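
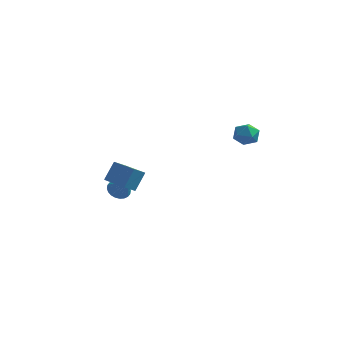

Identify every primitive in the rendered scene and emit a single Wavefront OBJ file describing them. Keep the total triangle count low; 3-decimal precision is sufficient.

v -4.23 -0.85 -3.226
v -3.774 -1.203 -3.721
v -3.45 -1.37 -2.134
v -3.638 -0.941 -3.693
v -3.592 -0.665 -3.595
v -3.643 -0.417 -3.44
v -3.784 -0.236 -3.253
v -3.993 -0.147 -3.062
v -4.238 -0.166 -2.896
v -4.482 -0.289 -2.78
v -4.687 -0.497 -2.732
v -4.823 -0.759 -2.76
v -4.869 -1.035 -2.858
v -4.817 -1.283 -3.013
v -4.677 -1.465 -3.2
v -4.468 -1.553 -3.391
v -4.223 -1.534 -3.557
v -3.979 -1.412 -3.673
v 3.46 -1.901 3.213
v 3.958 -1.902 3.891
v 3.982 -3.098 2.829
v 4.48 -3.099 3.507
v 3.649 -3.194 3.595
v 3.326 -2.454 3.833
v 4.614 -2.546 2.887
v 4.291 -1.806 3.125
v 4.671 -2.3 3.689
v 4.075 -2.701 4.127
v 3.865 -2.299 2.593
v 3.269 -2.7 3.031
v -3.53 -3.382 -1.302
v -3.997 -3.904 -0.838
v -3.18 -2.67 -0.149
v -3.647 -3.191 0.315
v -1.873 -4.629 -1.035
v -2.34 -5.15 -0.571
v -1.523 -3.916 0.118
v -1.99 -4.438 0.582
f 2 1 4
f 2 4 3
f 4 1 5
f 4 5 3
f 5 1 6
f 5 6 3
f 6 1 7
f 6 7 3
f 7 1 8
f 7 8 3
f 8 1 9
f 8 9 3
f 9 1 10
f 9 10 3
f 10 1 11
f 10 11 3
f 11 1 12
f 11 12 3
f 12 1 13
f 12 13 3
f 13 1 14
f 13 14 3
f 14 1 15
f 14 15 3
f 15 1 16
f 15 16 3
f 16 1 17
f 16 17 3
f 17 1 18
f 17 18 3
f 18 1 2
f 18 2 3
f 19 30 24
f 19 24 20
f 19 20 26
f 19 26 29
f 19 29 30
f 20 24 28
f 24 30 23
f 30 29 21
f 29 26 25
f 26 20 27
f 22 28 23
f 22 23 21
f 22 21 25
f 22 25 27
f 22 27 28
f 23 28 24
f 21 23 30
f 25 21 29
f 27 25 26
f 28 27 20
f 32 34 31
f 35 32 31
f 31 34 33
f 33 35 31
f 32 38 34
f 36 32 35
f 36 38 32
f 34 38 33
f 37 35 33
f 33 38 37
f 37 36 35
f 38 36 37



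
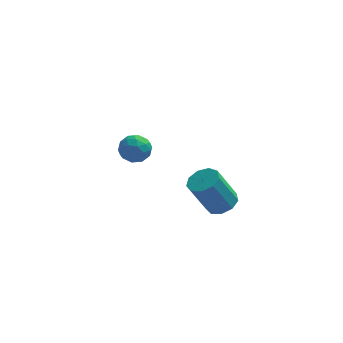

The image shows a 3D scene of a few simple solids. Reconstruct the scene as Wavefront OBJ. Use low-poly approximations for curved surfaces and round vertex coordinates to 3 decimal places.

v -0.632 2.931 -1.691
v -0.045 3.582 -1.87
v 0.265 2.398 -0.69
v 0.852 3.049 -0.869
v 0.076 3.244 -0.469
v -0.478 3.573 -1.088
v 0.698 2.407 -1.472
v 0.144 2.736 -2.091
v 0.776 3.257 -1.735
v 0.392 3.775 -1.115
v -0.172 2.205 -1.445
v -0.556 2.723 -0.825
v -0.417 3.303 -1.869
v 0.637 2.677 -0.691
v 0.182 2.792 -0.457
v 0.526 3.174 -0.562
v -0.672 3.298 -1.409
v -0.327 3.68 -1.514
v -0.255 3.482 -0.691
v 0.547 2.3 -1.046
v 0.892 2.682 -1.151
v -0.306 2.806 -1.998
v 0.038 3.188 -2.103
v 0.475 2.498 -1.869
v 0.41 3.495 -1.894
v 0.938 3.182 -1.306
v 0.847 2.804 -1.66
v 0.522 2.998 -2.024
v 0.185 3.799 -1.53
v 0.712 3.486 -0.942
v 0.256 3.6 -0.707
v -0.07 3.794 -1.071
v 0.668 3.608 -1.451
v -0.492 2.494 -1.618
v 0.035 2.181 -1.03
v 0.29 2.186 -1.489
v -0.036 2.38 -1.853
v -0.718 2.798 -1.254
v -0.19 2.485 -0.666
v -0.302 2.982 -0.536
v -0.627 3.176 -0.9
v -0.448 2.372 -1.109
v 4.344 -3.051 -0.478
v 5.007 -2.7 -0.099
v 4.119 -2.978 1.716
v 3.456 -3.329 1.338
v 4.618 -2.297 -0.228
v 3.73 -2.576 1.587
v 4.101 -2.247 -0.473
v 3.213 -2.525 1.342
v 3.697 -2.573 -0.721
v 2.809 -2.852 1.095
v 3.597 -3.122 -0.854
v 2.709 -3.401 0.961
v 3.846 -3.638 -0.812
v 2.958 -3.917 1.004
v 4.328 -3.879 -0.613
v 3.44 -4.158 1.202
v 4.818 -3.733 -0.351
v 3.93 -4.011 1.465
v 5.086 -3.267 -0.148
v 4.198 -3.545 1.667
f 1 38 17
f 38 12 41
f 17 41 6
f 38 41 17
f 1 17 13
f 17 6 18
f 13 18 2
f 17 18 13
f 1 13 22
f 13 2 23
f 22 23 8
f 13 23 22
f 1 22 34
f 22 8 37
f 34 37 11
f 22 37 34
f 1 34 38
f 34 11 42
f 38 42 12
f 34 42 38
f 2 18 29
f 18 6 32
f 29 32 10
f 18 32 29
f 6 41 19
f 41 12 40
f 19 40 5
f 41 40 19
f 12 42 39
f 42 11 35
f 39 35 3
f 42 35 39
f 11 37 36
f 37 8 24
f 36 24 7
f 37 24 36
f 8 23 28
f 23 2 25
f 28 25 9
f 23 25 28
f 4 30 16
f 30 10 31
f 16 31 5
f 30 31 16
f 4 16 14
f 16 5 15
f 14 15 3
f 16 15 14
f 4 14 21
f 14 3 20
f 21 20 7
f 14 20 21
f 4 21 26
f 21 7 27
f 26 27 9
f 21 27 26
f 4 26 30
f 26 9 33
f 30 33 10
f 26 33 30
f 5 31 19
f 31 10 32
f 19 32 6
f 31 32 19
f 3 15 39
f 15 5 40
f 39 40 12
f 15 40 39
f 7 20 36
f 20 3 35
f 36 35 11
f 20 35 36
f 9 27 28
f 27 7 24
f 28 24 8
f 27 24 28
f 10 33 29
f 33 9 25
f 29 25 2
f 33 25 29
f 44 43 47
f 44 47 45
f 45 47 48
f 45 48 46
f 47 43 49
f 47 49 48
f 48 49 50
f 48 50 46
f 49 43 51
f 49 51 50
f 50 51 52
f 50 52 46
f 51 43 53
f 51 53 52
f 52 53 54
f 52 54 46
f 53 43 55
f 53 55 54
f 54 55 56
f 54 56 46
f 55 43 57
f 55 57 56
f 56 57 58
f 56 58 46
f 57 43 59
f 57 59 58
f 58 59 60
f 58 60 46
f 59 43 61
f 59 61 60
f 60 61 62
f 60 62 46
f 61 43 44
f 61 44 62
f 62 44 45
f 62 45 46



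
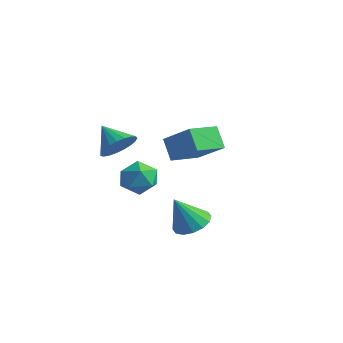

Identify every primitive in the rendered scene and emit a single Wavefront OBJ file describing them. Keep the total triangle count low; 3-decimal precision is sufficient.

v -0.388 -1.843 -0.119
v 0.087 -1.521 -1.05
v 1.193 -2.299 0.53
v 1.668 -1.977 -0.401
v 1.227 -1.237 0.273
v 0.25 -0.955 -0.128
v 1.03 -2.865 -0.392
v 0.053 -2.583 -0.793
v 0.964 -2.152 -1.218
v 1.085 -1.146 -0.808
v 0.195 -2.674 0.288
v 0.316 -1.668 0.698
v -0.357 -2.282 1.669
v 0.267 -2.444 2.498
v -1.623 -2.238 2.631
v 0.262 -2.008 2.472
v 0.15 -1.62 2.307
v -0.049 -1.346 2.032
v -0.302 -1.234 1.694
v -0.564 -1.303 1.352
v -0.791 -1.542 1.064
v -0.942 -1.908 0.882
v -0.992 -2.339 0.835
v -0.933 -2.761 0.933
v -0.774 -3.099 1.158
v -0.543 -3.297 1.472
v -0.279 -3.318 1.82
v -0.03 -3.161 2.141
v 0.164 -2.852 2.381
v -2.746 2.949 -0.442
v -0.994 3.119 0.844
v -2.637 4.814 -0.838
v -0.886 4.985 0.449
v -1.874 2.655 -1.589
v -0.123 2.826 -0.302
v -1.766 4.521 -1.984
v -0.014 4.691 -0.698
v 2.53 -0.151 -3.312
v 3.541 -0.406 -3.19
v 2.11 -0.969 -1.548
v 3.494 0.09 -2.971
v 3.188 0.521 -2.845
v 2.706 0.772 -2.843
v 2.177 0.775 -2.967
v 1.742 0.531 -3.184
v 1.519 0.104 -3.435
v 1.567 -0.391 -3.653
v 1.872 -0.823 -3.78
v 2.354 -1.074 -3.782
v 2.883 -1.077 -3.658
v 3.318 -0.833 -3.441
f 1 12 6
f 1 6 2
f 1 2 8
f 1 8 11
f 1 11 12
f 2 6 10
f 6 12 5
f 12 11 3
f 11 8 7
f 8 2 9
f 4 10 5
f 4 5 3
f 4 3 7
f 4 7 9
f 4 9 10
f 5 10 6
f 3 5 12
f 7 3 11
f 9 7 8
f 10 9 2
f 14 13 16
f 14 16 15
f 16 13 17
f 16 17 15
f 17 13 18
f 17 18 15
f 18 13 19
f 18 19 15
f 19 13 20
f 19 20 15
f 20 13 21
f 20 21 15
f 21 13 22
f 21 22 15
f 22 13 23
f 22 23 15
f 23 13 24
f 23 24 15
f 24 13 25
f 24 25 15
f 25 13 26
f 25 26 15
f 26 13 27
f 26 27 15
f 27 13 28
f 27 28 15
f 28 13 29
f 28 29 15
f 29 13 14
f 29 14 15
f 31 33 30
f 34 31 30
f 30 33 32
f 32 34 30
f 31 37 33
f 35 31 34
f 35 37 31
f 33 37 32
f 36 34 32
f 32 37 36
f 36 35 34
f 37 35 36
f 39 38 41
f 39 41 40
f 41 38 42
f 41 42 40
f 42 38 43
f 42 43 40
f 43 38 44
f 43 44 40
f 44 38 45
f 44 45 40
f 45 38 46
f 45 46 40
f 46 38 47
f 46 47 40
f 47 38 48
f 47 48 40
f 48 38 49
f 48 49 40
f 49 38 50
f 49 50 40
f 50 38 51
f 50 51 40
f 51 38 39
f 51 39 40



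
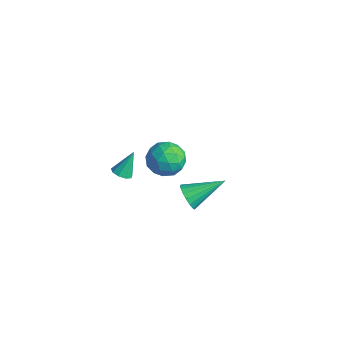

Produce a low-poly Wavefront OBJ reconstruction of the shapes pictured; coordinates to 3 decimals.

v 2.219 1.98 -3.838
v 2.678 2.088 -4.434
v 2.901 3.7 -3.002
v 2.394 2.247 -4.528
v 2.076 2.352 -4.485
v 1.785 2.384 -4.314
v 1.581 2.335 -4.049
v 1.504 2.217 -3.742
v 1.568 2.051 -3.454
v 1.761 1.872 -3.242
v 2.045 1.714 -3.148
v 2.363 1.608 -3.191
v 2.653 1.577 -3.362
v 2.857 1.625 -3.628
v 2.935 1.744 -3.935
v 2.871 1.909 -4.223
v 4.217 0.333 2.559
v 4.572 -0.112 1.777
v 3.348 -0.928 2.883
v 3.703 -1.373 2.101
v 4.276 -1.202 2.861
v 4.813 -0.422 2.661
v 3.107 -0.618 1.999
v 3.644 0.162 1.799
v 3.885 -0.7 1.431
v 4.608 -1.061 1.963
v 3.312 0.021 2.697
v 4.035 -0.34 3.229
v 4.471 0.221 2.139
v 3.449 -1.261 2.521
v 3.786 -1.16 2.967
v 3.994 -1.422 2.508
v 4.613 0.039 2.659
v 4.821 -0.223 2.199
v 4.647 -0.863 2.836
v 3.099 -0.817 2.461
v 3.307 -1.079 2.001
v 3.926 0.382 2.152
v 4.134 0.12 1.693
v 3.273 -0.177 1.824
v 4.276 -0.386 1.476
v 3.765 -1.127 1.667
v 3.415 -0.683 1.607
v 3.73 -0.225 1.489
v 4.7 -0.598 1.789
v 4.189 -1.339 1.98
v 4.526 -1.239 2.427
v 4.842 -0.781 2.309
v 4.297 -0.944 1.586
v 3.731 0.299 2.68
v 3.22 -0.442 2.871
v 3.078 -0.259 2.351
v 3.394 0.199 2.233
v 4.155 0.087 2.993
v 3.644 -0.654 3.184
v 4.19 -0.815 3.171
v 4.505 -0.357 3.053
v 3.623 -0.096 3.074
v 0.61 -0.659 -1.585
v 1.138 -0.788 -1.498
v 0.59 0.059 -0.395
v 1.114 -0.467 -1.692
v 0.855 -0.236 -1.836
v 0.481 -0.203 -1.863
v 0.168 -0.383 -1.759
v 0.061 -0.693 -1.574
v 0.212 -0.987 -1.394
v 0.549 -1.128 -1.303
v 0.914 -1.049 -1.344
f 2 1 4
f 2 4 3
f 4 1 5
f 4 5 3
f 5 1 6
f 5 6 3
f 6 1 7
f 6 7 3
f 7 1 8
f 7 8 3
f 8 1 9
f 8 9 3
f 9 1 10
f 9 10 3
f 10 1 11
f 10 11 3
f 11 1 12
f 11 12 3
f 12 1 13
f 12 13 3
f 13 1 14
f 13 14 3
f 14 1 15
f 14 15 3
f 15 1 16
f 15 16 3
f 16 1 2
f 16 2 3
f 17 54 33
f 54 28 57
f 33 57 22
f 54 57 33
f 17 33 29
f 33 22 34
f 29 34 18
f 33 34 29
f 17 29 38
f 29 18 39
f 38 39 24
f 29 39 38
f 17 38 50
f 38 24 53
f 50 53 27
f 38 53 50
f 17 50 54
f 50 27 58
f 54 58 28
f 50 58 54
f 18 34 45
f 34 22 48
f 45 48 26
f 34 48 45
f 22 57 35
f 57 28 56
f 35 56 21
f 57 56 35
f 28 58 55
f 58 27 51
f 55 51 19
f 58 51 55
f 27 53 52
f 53 24 40
f 52 40 23
f 53 40 52
f 24 39 44
f 39 18 41
f 44 41 25
f 39 41 44
f 20 46 32
f 46 26 47
f 32 47 21
f 46 47 32
f 20 32 30
f 32 21 31
f 30 31 19
f 32 31 30
f 20 30 37
f 30 19 36
f 37 36 23
f 30 36 37
f 20 37 42
f 37 23 43
f 42 43 25
f 37 43 42
f 20 42 46
f 42 25 49
f 46 49 26
f 42 49 46
f 21 47 35
f 47 26 48
f 35 48 22
f 47 48 35
f 19 31 55
f 31 21 56
f 55 56 28
f 31 56 55
f 23 36 52
f 36 19 51
f 52 51 27
f 36 51 52
f 25 43 44
f 43 23 40
f 44 40 24
f 43 40 44
f 26 49 45
f 49 25 41
f 45 41 18
f 49 41 45
f 60 59 62
f 60 62 61
f 62 59 63
f 62 63 61
f 63 59 64
f 63 64 61
f 64 59 65
f 64 65 61
f 65 59 66
f 65 66 61
f 66 59 67
f 66 67 61
f 67 59 68
f 67 68 61
f 68 59 69
f 68 69 61
f 69 59 60
f 69 60 61



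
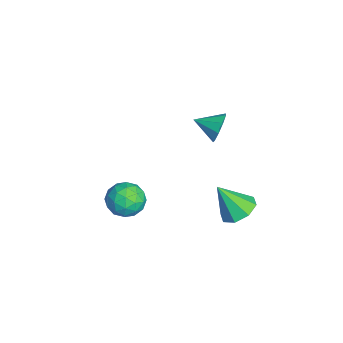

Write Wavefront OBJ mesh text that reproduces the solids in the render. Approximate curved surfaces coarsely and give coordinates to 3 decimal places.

v -2.414 0.06 -3.097
v -2.078 -0.229 -3.702
v -2.706 -0.98 -2.763
v -1.744 -0.199 -3.314
v -1.723 -0.047 -2.825
v -2.026 0.155 -2.463
v -2.51 0.312 -2.397
v -2.949 0.351 -2.66
v -3.138 0.254 -3.127
v -2.988 0.066 -3.58
v -2.57 -0.125 -3.807
v 2.638 0.331 -3.621
v 3.337 0.644 -3.329
v 2.462 -0.491 -2.319
v 2.836 0.991 -3.178
v 2.22 0.951 -3.287
v 1.848 0.548 -3.592
v 1.94 0.017 -3.914
v 2.44 -0.33 -4.065
v 3.057 -0.29 -3.956
v 3.429 0.114 -3.651
v 1.599 -3.557 -3.011
v 2.339 -3.163 -3.081
v 2.241 -4.757 -2.999
v 2.981 -4.363 -3.069
v 2.535 -4.299 -2.358
v 2.139 -3.557 -2.366
v 2.441 -4.363 -3.714
v 2.045 -3.621 -3.722
v 2.859 -3.661 -3.516
v 2.917 -3.621 -2.677
v 1.663 -4.299 -3.403
v 1.721 -4.259 -2.564
v 1.913 -3.254 -3.047
v 2.667 -4.666 -3.033
v 2.405 -4.628 -2.615
v 2.84 -4.396 -2.656
v 1.795 -3.486 -2.627
v 2.23 -3.254 -2.668
v 2.345 -3.922 -2.243
v 2.35 -4.666 -3.412
v 2.785 -4.434 -3.453
v 1.74 -3.524 -3.424
v 2.175 -3.292 -3.465
v 2.235 -3.998 -3.837
v 2.654 -3.315 -3.344
v 3.031 -4.021 -3.336
v 2.714 -4.021 -3.716
v 2.481 -3.585 -3.72
v 2.688 -3.292 -2.851
v 3.065 -3.998 -2.844
v 2.803 -3.96 -2.426
v 2.57 -3.524 -2.43
v 2.993 -3.585 -3.106
v 1.515 -3.922 -3.236
v 1.892 -4.628 -3.229
v 2.01 -4.396 -3.65
v 1.777 -3.96 -3.654
v 1.549 -3.899 -2.744
v 1.926 -4.605 -2.736
v 2.099 -4.335 -2.36
v 1.866 -3.899 -2.364
v 1.587 -4.335 -2.974
f 2 1 4
f 2 4 3
f 4 1 5
f 4 5 3
f 5 1 6
f 5 6 3
f 6 1 7
f 6 7 3
f 7 1 8
f 7 8 3
f 8 1 9
f 8 9 3
f 9 1 10
f 9 10 3
f 10 1 11
f 10 11 3
f 11 1 2
f 11 2 3
f 13 12 15
f 13 15 14
f 15 12 16
f 15 16 14
f 16 12 17
f 16 17 14
f 17 12 18
f 17 18 14
f 18 12 19
f 18 19 14
f 19 12 20
f 19 20 14
f 20 12 21
f 20 21 14
f 21 12 13
f 21 13 14
f 22 59 38
f 59 33 62
f 38 62 27
f 59 62 38
f 22 38 34
f 38 27 39
f 34 39 23
f 38 39 34
f 22 34 43
f 34 23 44
f 43 44 29
f 34 44 43
f 22 43 55
f 43 29 58
f 55 58 32
f 43 58 55
f 22 55 59
f 55 32 63
f 59 63 33
f 55 63 59
f 23 39 50
f 39 27 53
f 50 53 31
f 39 53 50
f 27 62 40
f 62 33 61
f 40 61 26
f 62 61 40
f 33 63 60
f 63 32 56
f 60 56 24
f 63 56 60
f 32 58 57
f 58 29 45
f 57 45 28
f 58 45 57
f 29 44 49
f 44 23 46
f 49 46 30
f 44 46 49
f 25 51 37
f 51 31 52
f 37 52 26
f 51 52 37
f 25 37 35
f 37 26 36
f 35 36 24
f 37 36 35
f 25 35 42
f 35 24 41
f 42 41 28
f 35 41 42
f 25 42 47
f 42 28 48
f 47 48 30
f 42 48 47
f 25 47 51
f 47 30 54
f 51 54 31
f 47 54 51
f 26 52 40
f 52 31 53
f 40 53 27
f 52 53 40
f 24 36 60
f 36 26 61
f 60 61 33
f 36 61 60
f 28 41 57
f 41 24 56
f 57 56 32
f 41 56 57
f 30 48 49
f 48 28 45
f 49 45 29
f 48 45 49
f 31 54 50
f 54 30 46
f 50 46 23
f 54 46 50



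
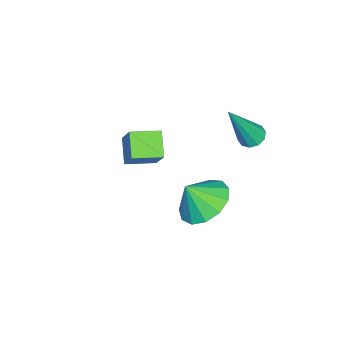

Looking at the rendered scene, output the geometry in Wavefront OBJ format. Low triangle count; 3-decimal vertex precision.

v -0.444 2.796 -2.355
v -0.051 3.119 -2.403
v 0.324 2.144 -0.445
v -0.286 3.271 -2.257
v -0.58 3.242 -2.148
v -0.823 3.043 -2.119
v -0.92 2.749 -2.18
v -0.836 2.474 -2.308
v -0.602 2.322 -2.454
v -0.307 2.351 -2.562
v -0.065 2.55 -2.592
v 0.033 2.843 -2.531
v 3.446 2.158 -2.151
v 4.37 2.453 -2.155
v 3.634 1.582 -1.269
v 4.094 2.818 -1.857
v 3.612 2.974 -1.652
v 3.077 2.871 -1.605
v 2.66 2.542 -1.732
v 2.492 2.091 -1.991
v 2.627 1.662 -2.301
v 3.022 1.39 -2.563
v 3.552 1.362 -2.694
v 4.048 1.587 -2.653
v 4.353 1.994 -2.452
v -0.627 -1.766 -3.904
v -0.023 -1.315 -2.82
v -1.103 -0.774 -4.051
v -0.499 -0.323 -2.967
v 0.199 -1.457 -4.493
v 0.803 -1.006 -3.409
v -0.277 -0.465 -4.64
v 0.327 -0.014 -3.556
f 2 1 4
f 2 4 3
f 4 1 5
f 4 5 3
f 5 1 6
f 5 6 3
f 6 1 7
f 6 7 3
f 7 1 8
f 7 8 3
f 8 1 9
f 8 9 3
f 9 1 10
f 9 10 3
f 10 1 11
f 10 11 3
f 11 1 12
f 11 12 3
f 12 1 2
f 12 2 3
f 14 13 16
f 14 16 15
f 16 13 17
f 16 17 15
f 17 13 18
f 17 18 15
f 18 13 19
f 18 19 15
f 19 13 20
f 19 20 15
f 20 13 21
f 20 21 15
f 21 13 22
f 21 22 15
f 22 13 23
f 22 23 15
f 23 13 24
f 23 24 15
f 24 13 25
f 24 25 15
f 25 13 14
f 25 14 15
f 27 29 26
f 30 27 26
f 26 29 28
f 28 30 26
f 27 33 29
f 31 27 30
f 31 33 27
f 29 33 28
f 32 30 28
f 28 33 32
f 32 31 30
f 33 31 32



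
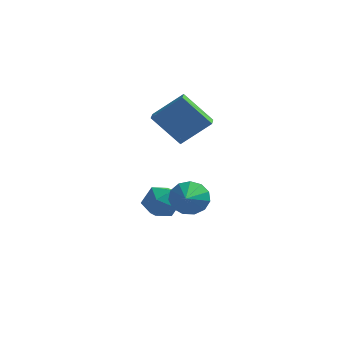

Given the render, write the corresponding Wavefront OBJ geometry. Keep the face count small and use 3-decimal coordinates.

v 0.277 -1.724 -2.243
v 0.631 -2.064 -3.079
v 0.523 -3.056 -1.597
v 1.056 -1.854 -2.807
v 1.233 -1.602 -2.355
v 1.107 -1.389 -1.868
v 0.717 -1.283 -1.499
v 0.188 -1.316 -1.367
v -0.313 -1.479 -1.513
v -0.627 -1.72 -1.89
v -0.653 -1.962 -2.38
v -0.384 -2.129 -2.826
v 0.095 -2.167 -3.086
v -2.223 0.198 1.723
v -0.859 0.722 3.013
v -2.423 1.044 1.59
v -1.058 1.569 2.88
v -0.802 0.291 0.18
v 0.563 0.816 1.47
v -1.001 1.138 0.047
v 0.363 1.662 1.337
v -2.614 -0.157 -3.796
v -2.261 0.399 -2.963
v -1.259 0.361 -4.717
v -0.906 0.917 -3.884
v -0.897 -0.145 -3.856
v -1.735 -0.465 -3.287
v -1.785 1.225 -4.393
v -2.623 0.905 -3.824
v -1.748 1.253 -3.332
v -1.2 0.406 -3
v -2.32 0.354 -4.68
v -1.772 -0.493 -4.348
f 2 1 4
f 2 4 3
f 4 1 5
f 4 5 3
f 5 1 6
f 5 6 3
f 6 1 7
f 6 7 3
f 7 1 8
f 7 8 3
f 8 1 9
f 8 9 3
f 9 1 10
f 9 10 3
f 10 1 11
f 10 11 3
f 11 1 12
f 11 12 3
f 12 1 13
f 12 13 3
f 13 1 2
f 13 2 3
f 15 17 14
f 18 15 14
f 14 17 16
f 16 18 14
f 15 21 17
f 19 15 18
f 19 21 15
f 17 21 16
f 20 18 16
f 16 21 20
f 20 19 18
f 21 19 20
f 22 33 27
f 22 27 23
f 22 23 29
f 22 29 32
f 22 32 33
f 23 27 31
f 27 33 26
f 33 32 24
f 32 29 28
f 29 23 30
f 25 31 26
f 25 26 24
f 25 24 28
f 25 28 30
f 25 30 31
f 26 31 27
f 24 26 33
f 28 24 32
f 30 28 29
f 31 30 23



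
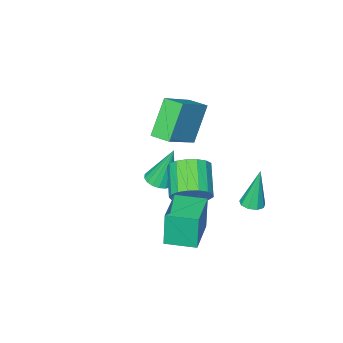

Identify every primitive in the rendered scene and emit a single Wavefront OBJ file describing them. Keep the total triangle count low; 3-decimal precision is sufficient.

v -1.97 -1.19 1.049
v -0.291 -0.749 2.121
v -2.249 -0.241 1.097
v -0.571 0.2 2.169
v -0.949 -0.8 -0.709
v 0.729 -0.359 0.363
v -1.229 0.149 -0.661
v 0.45 0.59 0.411
v -1.061 -2.166 -4.494
v -0.421 -1.842 -4.437
v -1.499 -1.674 -2.406
v -0.613 -1.604 -4.533
v -0.894 -1.478 -4.622
v -1.208 -1.487 -4.685
v -1.493 -1.632 -4.711
v -1.692 -1.882 -4.693
v -1.767 -2.189 -4.637
v -1.702 -2.491 -4.552
v -1.51 -2.728 -4.456
v -1.229 -2.855 -4.367
v -0.915 -2.845 -4.304
v -0.63 -2.7 -4.278
v -0.43 -2.45 -4.295
v -0.356 -2.144 -4.352
v 0.236 2.914 -3.791
v 0.102 2.827 -2.089
v 1.699 4.191 -3.61
v 1.564 4.104 -1.908
v 1.176 1.836 -3.772
v 1.041 1.749 -2.07
v 2.638 3.113 -3.591
v 2.504 3.026 -1.889
v -1.546 3.796 -2.584
v -1 3.72 -2.486
v -1.894 3.864 -0.596
v -1.078 4.094 -2.513
v -1.375 4.329 -2.573
v -1.752 4.314 -2.638
v -2.033 4.057 -2.678
v -2.086 3.677 -2.675
v -1.887 3.353 -2.629
v -1.528 3.236 -2.562
v -1.178 3.381 -2.506
v -0.477 0.961 -3.421
v 0.257 0.966 -2.771
v -0.57 -0.256 -1.829
v -1.303 -0.261 -2.479
v -0.039 1.291 -2.609
v -0.866 0.07 -1.667
v -0.436 1.541 -2.633
v -1.262 0.32 -1.69
v -0.842 1.658 -2.837
v -1.668 0.436 -1.895
v -1.164 1.615 -3.175
v -1.99 0.394 -2.233
v -1.329 1.422 -3.57
v -2.155 0.201 -2.627
v -1.298 1.124 -3.93
v -2.125 -0.098 -2.988
v -1.08 0.788 -4.174
v -1.906 -0.434 -3.232
v -0.723 0.492 -4.245
v -1.55 -0.73 -3.303
v -0.31 0.303 -4.128
v -1.136 -0.919 -3.186
v 0.065 0.265 -3.849
v -0.762 -0.957 -2.906
v 0.315 0.386 -3.471
v -0.511 -0.835 -2.529
v 0.385 0.639 -3.082
v -0.442 -0.582 -2.14
f 2 4 1
f 5 2 1
f 1 4 3
f 3 5 1
f 2 8 4
f 6 2 5
f 6 8 2
f 4 8 3
f 7 5 3
f 3 8 7
f 7 6 5
f 8 6 7
f 10 9 12
f 10 12 11
f 12 9 13
f 12 13 11
f 13 9 14
f 13 14 11
f 14 9 15
f 14 15 11
f 15 9 16
f 15 16 11
f 16 9 17
f 16 17 11
f 17 9 18
f 17 18 11
f 18 9 19
f 18 19 11
f 19 9 20
f 19 20 11
f 20 9 21
f 20 21 11
f 21 9 22
f 21 22 11
f 22 9 23
f 22 23 11
f 23 9 24
f 23 24 11
f 24 9 10
f 24 10 11
f 26 28 25
f 29 26 25
f 25 28 27
f 27 29 25
f 26 32 28
f 30 26 29
f 30 32 26
f 28 32 27
f 31 29 27
f 27 32 31
f 31 30 29
f 32 30 31
f 34 33 36
f 34 36 35
f 36 33 37
f 36 37 35
f 37 33 38
f 37 38 35
f 38 33 39
f 38 39 35
f 39 33 40
f 39 40 35
f 40 33 41
f 40 41 35
f 41 33 42
f 41 42 35
f 42 33 43
f 42 43 35
f 43 33 34
f 43 34 35
f 45 44 48
f 45 48 46
f 46 48 49
f 46 49 47
f 48 44 50
f 48 50 49
f 49 50 51
f 49 51 47
f 50 44 52
f 50 52 51
f 51 52 53
f 51 53 47
f 52 44 54
f 52 54 53
f 53 54 55
f 53 55 47
f 54 44 56
f 54 56 55
f 55 56 57
f 55 57 47
f 56 44 58
f 56 58 57
f 57 58 59
f 57 59 47
f 58 44 60
f 58 60 59
f 59 60 61
f 59 61 47
f 60 44 62
f 60 62 61
f 61 62 63
f 61 63 47
f 62 44 64
f 62 64 63
f 63 64 65
f 63 65 47
f 64 44 66
f 64 66 65
f 65 66 67
f 65 67 47
f 66 44 68
f 66 68 67
f 67 68 69
f 67 69 47
f 68 44 70
f 68 70 69
f 69 70 71
f 69 71 47
f 70 44 45
f 70 45 71
f 71 45 46
f 71 46 47



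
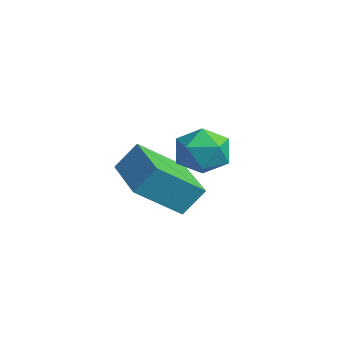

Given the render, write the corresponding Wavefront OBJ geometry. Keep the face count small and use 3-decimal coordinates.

v 0.894 -2.141 -0.418
v 1.349 -2.046 0.333
v 1.211 -3.534 -0.433
v 1.666 -3.439 0.318
v 0.787 -3.359 0.322
v 0.591 -2.498 0.331
v 1.969 -3.082 -0.431
v 1.773 -2.221 -0.422
v 2.014 -2.627 0.325
v 1.283 -2.798 0.79
v 1.277 -2.782 -0.89
v 0.546 -2.953 -0.425
v -2.682 -3.827 -1.887
v -2.514 -3.18 -1.001
v -2.631 -2.346 -2.978
v -2.463 -1.699 -2.092
v -0.617 -4.061 -2.108
v -0.449 -3.414 -1.222
v -0.566 -2.58 -3.199
v -0.398 -1.933 -2.313
f 1 12 6
f 1 6 2
f 1 2 8
f 1 8 11
f 1 11 12
f 2 6 10
f 6 12 5
f 12 11 3
f 11 8 7
f 8 2 9
f 4 10 5
f 4 5 3
f 4 3 7
f 4 7 9
f 4 9 10
f 5 10 6
f 3 5 12
f 7 3 11
f 9 7 8
f 10 9 2
f 14 16 13
f 17 14 13
f 13 16 15
f 15 17 13
f 14 20 16
f 18 14 17
f 18 20 14
f 16 20 15
f 19 17 15
f 15 20 19
f 19 18 17
f 20 18 19



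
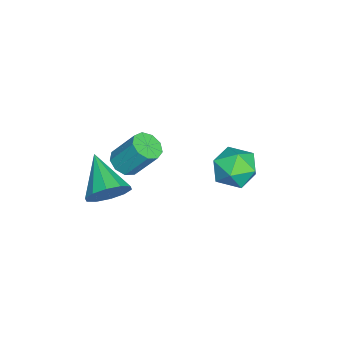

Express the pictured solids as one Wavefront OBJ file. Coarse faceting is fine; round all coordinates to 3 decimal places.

v 0.036 -3.483 -3.199
v 0.621 -3.899 -2.706
v -1.296 -4.317 -2.321
v 0.494 -3.437 -2.46
v 0.192 -2.994 -2.497
v -0.169 -2.737 -2.801
v -0.452 -2.765 -3.257
v -0.548 -3.068 -3.691
v -0.422 -3.529 -3.937
v -0.12 -3.972 -3.901
v 0.241 -4.229 -3.596
v 0.524 -4.201 -3.14
v -2.647 -3.551 -3.907
v -2.317 -3.108 -4.249
v -2.223 -2.225 -3.015
v -2.553 -2.669 -2.673
v -2.753 -3.026 -4.275
v -2.66 -2.143 -3.041
v -3.139 -3.19 -4.128
v -3.046 -2.307 -2.894
v -3.295 -3.523 -3.878
v -3.202 -2.64 -2.644
v -3.148 -3.869 -3.642
v -3.055 -2.987 -2.408
v -2.766 -4.067 -3.53
v -2.673 -3.184 -2.295
v -2.328 -4.023 -3.594
v -2.235 -3.141 -2.36
v -2.039 -3.759 -3.805
v -1.946 -2.876 -2.57
v -2.035 -3.397 -4.063
v -1.942 -2.515 -2.829
v -1.072 1.514 -2.089
v -0.499 1.585 -1.366
v -1.161 0.035 -1.874
v -0.588 0.106 -1.151
v -1.443 0.454 -1.099
v -1.389 1.368 -1.232
v -0.271 0.252 -2.008
v -0.217 1.166 -2.141
v -0.004 0.805 -1.316
v -0.729 0.93 -0.754
v -0.931 0.69 -2.486
v -1.656 0.815 -1.924
f 2 1 4
f 2 4 3
f 4 1 5
f 4 5 3
f 5 1 6
f 5 6 3
f 6 1 7
f 6 7 3
f 7 1 8
f 7 8 3
f 8 1 9
f 8 9 3
f 9 1 10
f 9 10 3
f 10 1 11
f 10 11 3
f 11 1 12
f 11 12 3
f 12 1 2
f 12 2 3
f 14 13 17
f 14 17 15
f 15 17 18
f 15 18 16
f 17 13 19
f 17 19 18
f 18 19 20
f 18 20 16
f 19 13 21
f 19 21 20
f 20 21 22
f 20 22 16
f 21 13 23
f 21 23 22
f 22 23 24
f 22 24 16
f 23 13 25
f 23 25 24
f 24 25 26
f 24 26 16
f 25 13 27
f 25 27 26
f 26 27 28
f 26 28 16
f 27 13 29
f 27 29 28
f 28 29 30
f 28 30 16
f 29 13 31
f 29 31 30
f 30 31 32
f 30 32 16
f 31 13 14
f 31 14 32
f 32 14 15
f 32 15 16
f 33 44 38
f 33 38 34
f 33 34 40
f 33 40 43
f 33 43 44
f 34 38 42
f 38 44 37
f 44 43 35
f 43 40 39
f 40 34 41
f 36 42 37
f 36 37 35
f 36 35 39
f 36 39 41
f 36 41 42
f 37 42 38
f 35 37 44
f 39 35 43
f 41 39 40
f 42 41 34



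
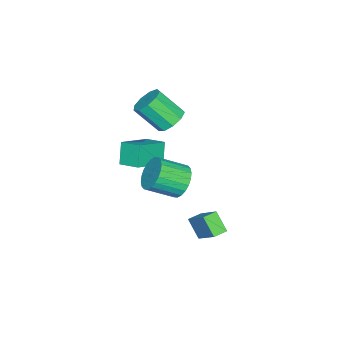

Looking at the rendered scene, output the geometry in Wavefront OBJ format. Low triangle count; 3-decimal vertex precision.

v 3.018 2.152 2.882
v 3.67 2.066 2.115
v 4.513 0.822 2.971
v 3.862 0.908 3.738
v 3.848 2.339 2.337
v 4.691 1.095 3.193
v 3.899 2.584 2.642
v 4.743 1.339 3.498
v 3.817 2.763 2.983
v 4.66 1.518 3.839
v 3.612 2.849 3.309
v 4.456 1.604 4.165
v 3.318 2.828 3.57
v 4.161 1.584 4.426
v 2.978 2.705 3.726
v 3.821 1.461 4.582
v 2.644 2.498 3.754
v 3.487 1.254 4.61
v 2.367 2.238 3.649
v 3.21 0.994 4.505
v 2.189 1.965 3.427
v 3.032 0.721 4.283
v 2.137 1.721 3.122
v 2.981 0.476 3.978
v 2.22 1.542 2.781
v 3.063 0.297 3.637
v 2.424 1.456 2.455
v 3.268 0.211 3.311
v 2.719 1.476 2.194
v 3.562 0.232 3.05
v 3.059 1.599 2.038
v 3.902 0.355 2.894
v 3.393 1.806 2.01
v 4.236 0.562 2.866
v 0.776 -2.308 2.683
v 1.018 -1.123 3.035
v -0.965 -1.7 1.835
v -0.723 -0.515 2.187
v 1.443 -2.085 1.473
v 1.685 -0.9 1.825
v -0.298 -1.477 0.625
v -0.056 -0.292 0.977
v -3.022 -1.204 1.995
v -2.085 -1.192 1.836
v -1.822 -2.544 3.286
v -2.758 -2.556 3.445
v -2.241 -0.745 2.282
v -1.977 -2.097 3.731
v -2.762 -0.513 2.593
v -2.499 -1.865 4.043
v -3.405 -0.604 2.625
v -3.141 -1.956 4.074
v -3.868 -0.976 2.362
v -3.605 -2.328 3.811
v -3.936 -1.454 1.927
v -3.672 -2.807 3.377
v -3.575 -1.816 1.525
v -3.312 -3.168 2.974
v -2.956 -1.891 1.342
v -2.693 -3.243 2.792
v -2.368 -1.644 1.465
v -2.104 -2.997 2.915
v 1.966 3.389 -1.705
v 1.575 2.615 -0.736
v 2.703 4.566 -0.467
v 2.311 3.792 0.501
v 2.669 2.988 -1.741
v 2.277 2.214 -0.773
v 3.405 4.165 -0.504
v 3.014 3.391 0.465
f 2 1 5
f 2 5 3
f 3 5 6
f 3 6 4
f 5 1 7
f 5 7 6
f 6 7 8
f 6 8 4
f 7 1 9
f 7 9 8
f 8 9 10
f 8 10 4
f 9 1 11
f 9 11 10
f 10 11 12
f 10 12 4
f 11 1 13
f 11 13 12
f 12 13 14
f 12 14 4
f 13 1 15
f 13 15 14
f 14 15 16
f 14 16 4
f 15 1 17
f 15 17 16
f 16 17 18
f 16 18 4
f 17 1 19
f 17 19 18
f 18 19 20
f 18 20 4
f 19 1 21
f 19 21 20
f 20 21 22
f 20 22 4
f 21 1 23
f 21 23 22
f 22 23 24
f 22 24 4
f 23 1 25
f 23 25 24
f 24 25 26
f 24 26 4
f 25 1 27
f 25 27 26
f 26 27 28
f 26 28 4
f 27 1 29
f 27 29 28
f 28 29 30
f 28 30 4
f 29 1 31
f 29 31 30
f 30 31 32
f 30 32 4
f 31 1 33
f 31 33 32
f 32 33 34
f 32 34 4
f 33 1 2
f 33 2 34
f 34 2 3
f 34 3 4
f 36 38 35
f 39 36 35
f 35 38 37
f 37 39 35
f 36 42 38
f 40 36 39
f 40 42 36
f 38 42 37
f 41 39 37
f 37 42 41
f 41 40 39
f 42 40 41
f 44 43 47
f 44 47 45
f 45 47 48
f 45 48 46
f 47 43 49
f 47 49 48
f 48 49 50
f 48 50 46
f 49 43 51
f 49 51 50
f 50 51 52
f 50 52 46
f 51 43 53
f 51 53 52
f 52 53 54
f 52 54 46
f 53 43 55
f 53 55 54
f 54 55 56
f 54 56 46
f 55 43 57
f 55 57 56
f 56 57 58
f 56 58 46
f 57 43 59
f 57 59 58
f 58 59 60
f 58 60 46
f 59 43 61
f 59 61 60
f 60 61 62
f 60 62 46
f 61 43 44
f 61 44 62
f 62 44 45
f 62 45 46
f 64 66 63
f 67 64 63
f 63 66 65
f 65 67 63
f 64 70 66
f 68 64 67
f 68 70 64
f 66 70 65
f 69 67 65
f 65 70 69
f 69 68 67
f 70 68 69



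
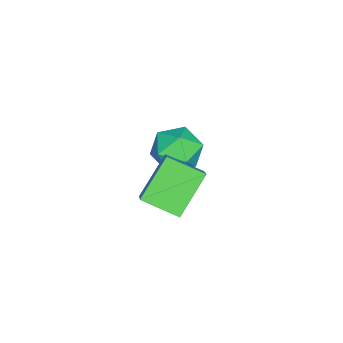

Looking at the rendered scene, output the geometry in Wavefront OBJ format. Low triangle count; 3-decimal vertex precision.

v -0.397 -0.148 0.822
v -0.479 -1.565 1.393
v 0.854 0.225 1.926
v 0.772 -1.193 2.497
v 0.928 -0.747 -0.477
v 0.846 -2.165 0.094
v 2.179 -0.375 0.627
v 2.097 -1.792 1.198
v -3.749 -1.27 -0.981
v -3.075 -0.793 -0.265
v -2.745 -2.727 -0.955
v -2.071 -2.25 -0.239
v -3.082 -2.531 0.066
v -3.703 -1.631 0.051
v -2.117 -1.889 -1.271
v -2.738 -0.989 -1.286
v -2.066 -1.175 -0.444
v -2.662 -1.572 0.382
v -3.158 -1.948 -1.602
v -3.754 -2.345 -0.776
f 2 4 1
f 5 2 1
f 1 4 3
f 3 5 1
f 2 8 4
f 6 2 5
f 6 8 2
f 4 8 3
f 7 5 3
f 3 8 7
f 7 6 5
f 8 6 7
f 9 20 14
f 9 14 10
f 9 10 16
f 9 16 19
f 9 19 20
f 10 14 18
f 14 20 13
f 20 19 11
f 19 16 15
f 16 10 17
f 12 18 13
f 12 13 11
f 12 11 15
f 12 15 17
f 12 17 18
f 13 18 14
f 11 13 20
f 15 11 19
f 17 15 16
f 18 17 10



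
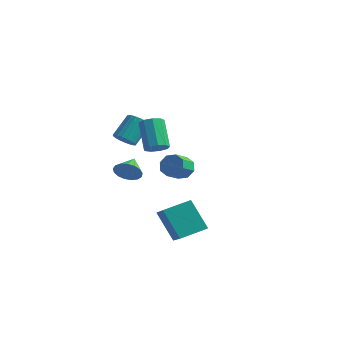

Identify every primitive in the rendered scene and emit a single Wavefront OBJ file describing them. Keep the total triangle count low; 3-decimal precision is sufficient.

v 0.773 -4.072 -0.194
v 1.359 -4.14 0.432
v 0.267 -3.028 0.394
v 1.539 -3.896 0.154
v 1.545 -3.693 -0.203
v 1.373 -3.576 -0.559
v 1.064 -3.573 -0.831
v 0.688 -3.684 -0.956
v 0.332 -3.884 -0.907
v 0.076 -4.127 -0.695
v -0.019 -4.358 -0.368
v 0.066 -4.523 -0
v 0.314 -4.584 0.323
v 0.667 -4.529 0.527
v 1.044 -4.368 0.567
v -3.316 -0.191 0.211
v -2.989 -0.715 0.688
v -2.958 0.488 1.986
v -3.284 1.011 1.509
v -2.729 -0.576 0.552
v -2.698 0.627 1.851
v -2.571 -0.37 0.358
v -2.539 0.833 1.657
v -2.541 -0.133 0.138
v -2.51 1.069 1.437
v -2.646 0.093 -0.069
v -2.614 1.296 1.229
v -2.866 0.271 -0.228
v -2.834 1.473 1.071
v -3.164 0.368 -0.311
v -3.132 1.571 0.987
v -3.488 0.369 -0.304
v -3.457 1.571 0.995
v -3.782 0.273 -0.208
v -3.751 1.475 1.091
v -3.996 0.096 -0.039
v -3.965 1.299 1.259
v -4.092 -0.13 0.172
v -4.061 1.073 1.471
v -4.054 -0.366 0.391
v -4.023 0.836 1.689
v -3.888 -0.573 0.578
v -3.857 0.63 1.877
v -3.623 -0.713 0.702
v -3.592 0.489 2
v -3.305 -0.764 0.741
v -3.274 0.439 2.039
v -2.6 4.046 -3.05
v -1.993 4.388 -2.529
v -1.852 3.255 -1.95
v -2.46 2.914 -2.47
v -2.606 4.442 -2.275
v -2.465 3.309 -1.696
v -3.215 4.264 -2.474
v -3.074 3.131 -1.895
v -3.465 3.959 -3.01
v -3.324 2.826 -2.431
v -3.208 3.705 -3.57
v -3.067 2.572 -2.991
v -2.595 3.651 -3.824
v -2.454 2.518 -3.245
v -1.986 3.829 -3.625
v -1.845 2.696 -3.046
v -1.736 4.134 -3.089
v -1.595 3.001 -2.51
v 2.028 -3.088 -3.297
v 3.569 -4.196 -2.329
v 2.748 -1.62 -2.762
v 4.289 -2.728 -1.795
v 3.231 -3.012 -5.125
v 4.772 -4.12 -4.158
v 3.951 -1.544 -4.591
v 5.492 -2.652 -3.623
v 1.059 -2.046 1.132
v 1.521 -2.424 1.586
v 0.463 -1.753 3.222
v 0.001 -1.374 2.768
v 1.701 -1.95 1.508
v 0.643 -1.279 3.143
v 1.58 -1.521 1.254
v 0.523 -0.849 2.889
v 1.216 -1.337 0.943
v 0.159 -0.666 2.579
v 0.778 -1.485 0.721
v -0.279 -0.814 2.356
v 0.471 -1.895 0.691
v -0.586 -1.224 2.326
v 0.439 -2.376 0.868
v -0.618 -1.705 2.503
v 0.697 -2.702 1.168
v -0.36 -2.031 2.804
v 1.124 -2.721 1.452
v 0.067 -2.05 3.087
f 2 1 4
f 2 4 3
f 4 1 5
f 4 5 3
f 5 1 6
f 5 6 3
f 6 1 7
f 6 7 3
f 7 1 8
f 7 8 3
f 8 1 9
f 8 9 3
f 9 1 10
f 9 10 3
f 10 1 11
f 10 11 3
f 11 1 12
f 11 12 3
f 12 1 13
f 12 13 3
f 13 1 14
f 13 14 3
f 14 1 15
f 14 15 3
f 15 1 2
f 15 2 3
f 17 16 20
f 17 20 18
f 18 20 21
f 18 21 19
f 20 16 22
f 20 22 21
f 21 22 23
f 21 23 19
f 22 16 24
f 22 24 23
f 23 24 25
f 23 25 19
f 24 16 26
f 24 26 25
f 25 26 27
f 25 27 19
f 26 16 28
f 26 28 27
f 27 28 29
f 27 29 19
f 28 16 30
f 28 30 29
f 29 30 31
f 29 31 19
f 30 16 32
f 30 32 31
f 31 32 33
f 31 33 19
f 32 16 34
f 32 34 33
f 33 34 35
f 33 35 19
f 34 16 36
f 34 36 35
f 35 36 37
f 35 37 19
f 36 16 38
f 36 38 37
f 37 38 39
f 37 39 19
f 38 16 40
f 38 40 39
f 39 40 41
f 39 41 19
f 40 16 42
f 40 42 41
f 41 42 43
f 41 43 19
f 42 16 44
f 42 44 43
f 43 44 45
f 43 45 19
f 44 16 46
f 44 46 45
f 45 46 47
f 45 47 19
f 46 16 17
f 46 17 47
f 47 17 18
f 47 18 19
f 49 48 52
f 49 52 50
f 50 52 53
f 50 53 51
f 52 48 54
f 52 54 53
f 53 54 55
f 53 55 51
f 54 48 56
f 54 56 55
f 55 56 57
f 55 57 51
f 56 48 58
f 56 58 57
f 57 58 59
f 57 59 51
f 58 48 60
f 58 60 59
f 59 60 61
f 59 61 51
f 60 48 62
f 60 62 61
f 61 62 63
f 61 63 51
f 62 48 64
f 62 64 63
f 63 64 65
f 63 65 51
f 64 48 49
f 64 49 65
f 65 49 50
f 65 50 51
f 67 69 66
f 70 67 66
f 66 69 68
f 68 70 66
f 67 73 69
f 71 67 70
f 71 73 67
f 69 73 68
f 72 70 68
f 68 73 72
f 72 71 70
f 73 71 72
f 75 74 78
f 75 78 76
f 76 78 79
f 76 79 77
f 78 74 80
f 78 80 79
f 79 80 81
f 79 81 77
f 80 74 82
f 80 82 81
f 81 82 83
f 81 83 77
f 82 74 84
f 82 84 83
f 83 84 85
f 83 85 77
f 84 74 86
f 84 86 85
f 85 86 87
f 85 87 77
f 86 74 88
f 86 88 87
f 87 88 89
f 87 89 77
f 88 74 90
f 88 90 89
f 89 90 91
f 89 91 77
f 90 74 92
f 90 92 91
f 91 92 93
f 91 93 77
f 92 74 75
f 92 75 93
f 93 75 76
f 93 76 77



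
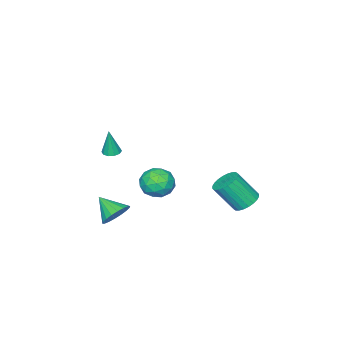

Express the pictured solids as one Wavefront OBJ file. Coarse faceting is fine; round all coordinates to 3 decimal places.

v 2.229 0.912 0.555
v 2.93 1.224 -0.116
v 2.03 -0.484 -0.304
v 2.731 -0.172 -0.975
v 3.009 -0.422 -0.026
v 3.132 0.441 0.505
v 1.828 0.299 -0.925
v 1.951 1.162 -0.394
v 2.683 0.846 -1.031
v 3.413 0.4 -0.475
v 1.547 0.34 0.055
v 2.277 -0.106 0.611
v 2.597 1.19 0.294
v 2.363 -0.45 -0.714
v 2.526 -0.597 -0.157
v 2.939 -0.414 -0.551
v 2.715 0.73 0.659
v 3.128 0.914 0.265
v 3.174 -0.054 0.319
v 1.832 -0.174 -0.685
v 2.245 0.01 -1.079
v 2.021 1.154 0.131
v 2.434 1.337 -0.263
v 1.786 0.794 -0.739
v 2.864 1.152 -0.637
v 2.747 0.331 -1.142
v 2.216 0.608 -1.112
v 2.288 1.115 -0.801
v 3.293 0.89 -0.311
v 3.176 0.069 -0.815
v 3.339 -0.078 -0.257
v 3.411 0.429 0.054
v 3.147 0.667 -0.848
v 1.784 0.671 0.395
v 1.667 -0.15 -0.109
v 1.549 0.311 -0.474
v 1.621 0.818 -0.163
v 2.213 0.409 0.722
v 2.096 -0.412 0.217
v 2.672 -0.375 0.381
v 2.744 0.132 0.692
v 1.813 0.073 0.428
v -4.175 1.035 -4.674
v -3.406 0.905 -5.082
v -2.716 -0.064 -3.474
v -3.485 0.065 -3.066
v -3.349 1.205 -4.925
v -2.659 0.236 -3.317
v -3.418 1.479 -4.731
v -2.728 0.51 -3.123
v -3.602 1.686 -4.527
v -2.912 0.717 -2.919
v -3.873 1.793 -4.346
v -3.183 0.824 -2.738
v -4.19 1.785 -4.215
v -3.501 0.816 -2.607
v -4.505 1.663 -4.154
v -3.815 0.694 -2.546
v -4.77 1.445 -4.172
v -4.08 0.476 -2.564
v -4.944 1.164 -4.266
v -4.254 0.195 -2.658
v -5.001 0.864 -4.423
v -4.311 -0.105 -2.815
v -4.932 0.59 -4.617
v -4.242 -0.379 -3.009
v -4.748 0.383 -4.821
v -4.058 -0.586 -3.213
v -4.477 0.276 -5.002
v -3.787 -0.693 -3.394
v -4.159 0.284 -5.133
v -3.47 -0.685 -3.525
v -3.845 0.406 -5.194
v -3.155 -0.563 -3.586
v -3.58 0.624 -5.176
v -2.89 -0.345 -3.568
v 2.773 -2.323 -3.751
v 3.191 -2.804 -4.443
v 2.767 -3.597 -2.869
v 3.515 -2.655 -4.224
v 3.692 -2.439 -3.912
v 3.687 -2.201 -3.568
v 3.502 -1.987 -3.261
v 3.172 -1.839 -3.05
v 2.763 -1.788 -2.979
v 2.356 -1.842 -3.06
v 2.032 -1.991 -3.279
v 1.855 -2.207 -3.591
v 1.86 -2.445 -3.934
v 2.045 -2.659 -4.242
v 2.375 -2.807 -4.452
v 2.784 -2.858 -4.524
v 3.536 -1.863 1.781
v 3.877 -2.267 1.737
v 3.724 -1.877 3.379
v 4.047 -1.988 1.719
v 4.023 -1.662 1.725
v 3.812 -1.412 1.752
v 3.496 -1.335 1.79
v 3.195 -1.46 1.824
v 3.025 -1.739 1.842
v 3.049 -2.065 1.836
v 3.26 -2.315 1.809
v 3.576 -2.392 1.771
f 1 38 17
f 38 12 41
f 17 41 6
f 38 41 17
f 1 17 13
f 17 6 18
f 13 18 2
f 17 18 13
f 1 13 22
f 13 2 23
f 22 23 8
f 13 23 22
f 1 22 34
f 22 8 37
f 34 37 11
f 22 37 34
f 1 34 38
f 34 11 42
f 38 42 12
f 34 42 38
f 2 18 29
f 18 6 32
f 29 32 10
f 18 32 29
f 6 41 19
f 41 12 40
f 19 40 5
f 41 40 19
f 12 42 39
f 42 11 35
f 39 35 3
f 42 35 39
f 11 37 36
f 37 8 24
f 36 24 7
f 37 24 36
f 8 23 28
f 23 2 25
f 28 25 9
f 23 25 28
f 4 30 16
f 30 10 31
f 16 31 5
f 30 31 16
f 4 16 14
f 16 5 15
f 14 15 3
f 16 15 14
f 4 14 21
f 14 3 20
f 21 20 7
f 14 20 21
f 4 21 26
f 21 7 27
f 26 27 9
f 21 27 26
f 4 26 30
f 26 9 33
f 30 33 10
f 26 33 30
f 5 31 19
f 31 10 32
f 19 32 6
f 31 32 19
f 3 15 39
f 15 5 40
f 39 40 12
f 15 40 39
f 7 20 36
f 20 3 35
f 36 35 11
f 20 35 36
f 9 27 28
f 27 7 24
f 28 24 8
f 27 24 28
f 10 33 29
f 33 9 25
f 29 25 2
f 33 25 29
f 44 43 47
f 44 47 45
f 45 47 48
f 45 48 46
f 47 43 49
f 47 49 48
f 48 49 50
f 48 50 46
f 49 43 51
f 49 51 50
f 50 51 52
f 50 52 46
f 51 43 53
f 51 53 52
f 52 53 54
f 52 54 46
f 53 43 55
f 53 55 54
f 54 55 56
f 54 56 46
f 55 43 57
f 55 57 56
f 56 57 58
f 56 58 46
f 57 43 59
f 57 59 58
f 58 59 60
f 58 60 46
f 59 43 61
f 59 61 60
f 60 61 62
f 60 62 46
f 61 43 63
f 61 63 62
f 62 63 64
f 62 64 46
f 63 43 65
f 63 65 64
f 64 65 66
f 64 66 46
f 65 43 67
f 65 67 66
f 66 67 68
f 66 68 46
f 67 43 69
f 67 69 68
f 68 69 70
f 68 70 46
f 69 43 71
f 69 71 70
f 70 71 72
f 70 72 46
f 71 43 73
f 71 73 72
f 72 73 74
f 72 74 46
f 73 43 75
f 73 75 74
f 74 75 76
f 74 76 46
f 75 43 44
f 75 44 76
f 76 44 45
f 76 45 46
f 78 77 80
f 78 80 79
f 80 77 81
f 80 81 79
f 81 77 82
f 81 82 79
f 82 77 83
f 82 83 79
f 83 77 84
f 83 84 79
f 84 77 85
f 84 85 79
f 85 77 86
f 85 86 79
f 86 77 87
f 86 87 79
f 87 77 88
f 87 88 79
f 88 77 89
f 88 89 79
f 89 77 90
f 89 90 79
f 90 77 91
f 90 91 79
f 91 77 92
f 91 92 79
f 92 77 78
f 92 78 79
f 94 93 96
f 94 96 95
f 96 93 97
f 96 97 95
f 97 93 98
f 97 98 95
f 98 93 99
f 98 99 95
f 99 93 100
f 99 100 95
f 100 93 101
f 100 101 95
f 101 93 102
f 101 102 95
f 102 93 103
f 102 103 95
f 103 93 104
f 103 104 95
f 104 93 94
f 104 94 95



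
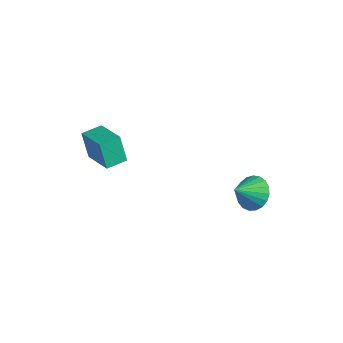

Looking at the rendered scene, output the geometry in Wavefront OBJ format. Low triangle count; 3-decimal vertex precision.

v -4.377 -2.713 0.746
v -4.896 -2.677 2.132
v -4.213 -1.656 0.78
v -4.732 -1.62 2.166
v -2.668 -3 1.394
v -3.187 -2.964 2.78
v -2.504 -1.943 1.428
v -3.023 -1.907 2.814
v 1.884 1.901 -0.309
v 2.697 2.163 0.107
v 1.756 0.839 0.609
v 2.429 2.371 0.311
v 2.068 2.498 0.407
v 1.674 2.521 0.379
v 1.317 2.438 0.232
v 1.058 2.261 -0.008
v 0.942 2.022 -0.301
v 0.989 1.763 -0.594
v 1.19 1.527 -0.839
v 1.512 1.356 -0.992
v 1.898 1.279 -1.027
v 2.281 1.31 -0.938
v 2.596 1.443 -0.74
v 2.788 1.655 -0.468
v 2.824 1.91 -0.168
f 2 4 1
f 5 2 1
f 1 4 3
f 3 5 1
f 2 8 4
f 6 2 5
f 6 8 2
f 4 8 3
f 7 5 3
f 3 8 7
f 7 6 5
f 8 6 7
f 10 9 12
f 10 12 11
f 12 9 13
f 12 13 11
f 13 9 14
f 13 14 11
f 14 9 15
f 14 15 11
f 15 9 16
f 15 16 11
f 16 9 17
f 16 17 11
f 17 9 18
f 17 18 11
f 18 9 19
f 18 19 11
f 19 9 20
f 19 20 11
f 20 9 21
f 20 21 11
f 21 9 22
f 21 22 11
f 22 9 23
f 22 23 11
f 23 9 24
f 23 24 11
f 24 9 25
f 24 25 11
f 25 9 10
f 25 10 11



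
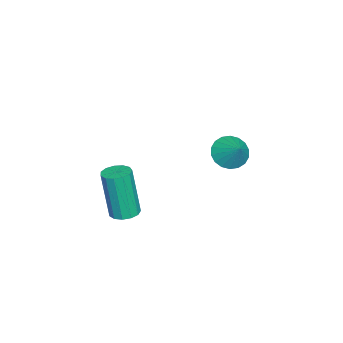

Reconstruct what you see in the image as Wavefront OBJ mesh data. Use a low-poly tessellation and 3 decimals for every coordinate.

v -1.714 2.848 -0.49
v -1.407 3.227 -1.033
v -1.086 3.372 0.23
v -1.66 3.413 -0.949
v -1.923 3.487 -0.773
v -2.145 3.434 -0.542
v -2.281 3.265 -0.3
v -2.305 3.013 -0.096
v -2.212 2.729 0.03
v -2.02 2.468 0.053
v -1.767 2.282 -0.032
v -1.504 2.208 -0.207
v -1.282 2.261 -0.439
v -1.146 2.43 -0.68
v -1.122 2.682 -0.884
v -1.215 2.966 -1.01
v 2.931 0.331 -0.774
v 3.226 -0.118 -0.828
v 3.084 -0.44 1.08
v 2.789 0.009 1.134
v 3.423 0.108 -0.775
v 3.281 -0.214 1.133
v 3.464 0.405 -0.722
v 3.321 0.082 1.186
v 3.335 0.678 -0.685
v 3.193 0.356 1.223
v 3.079 0.841 -0.677
v 2.936 0.519 1.231
v 2.775 0.843 -0.699
v 2.633 0.52 1.209
v 2.521 0.682 -0.745
v 2.379 0.359 1.163
v 2.397 0.409 -0.8
v 2.255 0.087 1.107
v 2.443 0.112 -0.847
v 2.301 -0.21 1.06
v 2.644 -0.116 -0.871
v 2.501 -0.438 1.037
v 2.935 -0.201 -0.864
v 2.793 -0.524 1.044
f 2 1 4
f 2 4 3
f 4 1 5
f 4 5 3
f 5 1 6
f 5 6 3
f 6 1 7
f 6 7 3
f 7 1 8
f 7 8 3
f 8 1 9
f 8 9 3
f 9 1 10
f 9 10 3
f 10 1 11
f 10 11 3
f 11 1 12
f 11 12 3
f 12 1 13
f 12 13 3
f 13 1 14
f 13 14 3
f 14 1 15
f 14 15 3
f 15 1 16
f 15 16 3
f 16 1 2
f 16 2 3
f 18 17 21
f 18 21 19
f 19 21 22
f 19 22 20
f 21 17 23
f 21 23 22
f 22 23 24
f 22 24 20
f 23 17 25
f 23 25 24
f 24 25 26
f 24 26 20
f 25 17 27
f 25 27 26
f 26 27 28
f 26 28 20
f 27 17 29
f 27 29 28
f 28 29 30
f 28 30 20
f 29 17 31
f 29 31 30
f 30 31 32
f 30 32 20
f 31 17 33
f 31 33 32
f 32 33 34
f 32 34 20
f 33 17 35
f 33 35 34
f 34 35 36
f 34 36 20
f 35 17 37
f 35 37 36
f 36 37 38
f 36 38 20
f 37 17 39
f 37 39 38
f 38 39 40
f 38 40 20
f 39 17 18
f 39 18 40
f 40 18 19
f 40 19 20



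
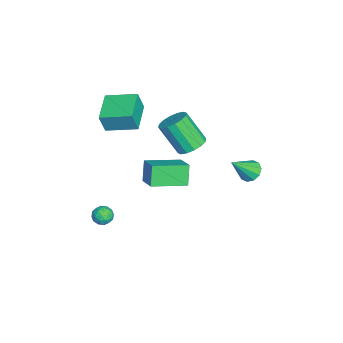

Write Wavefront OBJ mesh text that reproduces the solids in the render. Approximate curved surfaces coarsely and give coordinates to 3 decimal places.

v -0.697 -2.634 -2.973
v -0.179 -2.983 -3.067
v -0.961 -3.237 -2.193
v -0.443 -3.586 -2.287
v -0.391 -2.996 -2.069
v -0.228 -2.624 -2.551
v -0.912 -3.596 -2.709
v -0.749 -3.224 -3.191
v -0.313 -3.578 -2.904
v 0.01 -3.206 -2.509
v -1.15 -3.014 -2.751
v -0.827 -2.642 -2.356
v -0.415 -2.756 -3.089
v -0.725 -3.464 -2.171
v -0.694 -3.118 -2.043
v -0.39 -3.323 -2.098
v -0.443 -2.544 -2.785
v -0.139 -2.749 -2.841
v -0.264 -2.757 -2.254
v -1.001 -3.471 -2.419
v -0.697 -3.676 -2.475
v -0.75 -2.897 -3.162
v -0.446 -3.102 -3.217
v -0.876 -3.463 -3.006
v -0.189 -3.31 -3.048
v -0.344 -3.664 -2.589
v -0.62 -3.671 -2.837
v -0.524 -3.452 -3.121
v 0 -3.092 -2.816
v -0.155 -3.446 -2.357
v -0.124 -3.1 -2.229
v -0.028 -2.881 -2.512
v -0.078 -3.442 -2.72
v -0.985 -2.774 -2.903
v -1.14 -3.128 -2.444
v -1.112 -3.339 -2.748
v -1.016 -3.12 -3.031
v -0.796 -2.556 -2.671
v -0.951 -2.91 -2.212
v -0.616 -2.768 -2.139
v -0.52 -2.549 -2.423
v -1.062 -2.778 -2.54
v -1.202 1.536 3.007
v -0.441 1.718 3.339
v -0.897 0.666 4.965
v -1.658 0.484 4.633
v -0.705 2.043 3.475
v -1.162 0.991 5.101
v -1.102 2.232 3.485
v -1.559 1.179 5.111
v -1.526 2.234 3.368
v -1.983 1.182 4.994
v -1.863 2.05 3.153
v -2.32 0.997 4.779
v -2.023 1.727 2.9
v -2.48 0.675 4.526
v -1.963 1.354 2.675
v -2.419 0.302 4.301
v -1.698 1.029 2.539
v -2.155 -0.023 4.165
v -1.301 0.841 2.529
v -1.758 -0.212 4.155
v -0.877 0.838 2.646
v -1.334 -0.214 4.272
v -0.54 1.023 2.861
v -0.997 -0.03 4.487
v -0.38 1.345 3.114
v -0.837 0.293 4.74
v -4.368 -3.002 3.077
v -4.17 -3.3 4.265
v -4.187 -1.249 3.487
v -3.988 -1.547 4.674
v -2.552 -3.113 2.746
v -2.353 -3.411 3.933
v -2.37 -1.36 3.155
v -2.172 -1.658 4.343
v 0.746 -0.824 1.694
v 0.146 -0.806 2.813
v 0.076 0.998 1.306
v -0.525 1.016 2.425
v 1.845 -0.296 2.275
v 1.244 -0.278 3.394
v 1.174 1.526 1.887
v 0.574 1.544 3.006
v -4.164 4.447 -1.512
v -3.885 3.999 -2.002
v -3.396 3.453 -0.168
v -3.59 4.325 -1.93
v -3.514 4.697 -1.698
v -3.686 4.974 -1.395
v -4.041 5.049 -1.137
v -4.442 4.895 -1.022
v -4.737 4.57 -1.094
v -4.813 4.198 -1.326
v -4.641 3.921 -1.629
v -4.287 3.845 -1.887
f 1 38 17
f 38 12 41
f 17 41 6
f 38 41 17
f 1 17 13
f 17 6 18
f 13 18 2
f 17 18 13
f 1 13 22
f 13 2 23
f 22 23 8
f 13 23 22
f 1 22 34
f 22 8 37
f 34 37 11
f 22 37 34
f 1 34 38
f 34 11 42
f 38 42 12
f 34 42 38
f 2 18 29
f 18 6 32
f 29 32 10
f 18 32 29
f 6 41 19
f 41 12 40
f 19 40 5
f 41 40 19
f 12 42 39
f 42 11 35
f 39 35 3
f 42 35 39
f 11 37 36
f 37 8 24
f 36 24 7
f 37 24 36
f 8 23 28
f 23 2 25
f 28 25 9
f 23 25 28
f 4 30 16
f 30 10 31
f 16 31 5
f 30 31 16
f 4 16 14
f 16 5 15
f 14 15 3
f 16 15 14
f 4 14 21
f 14 3 20
f 21 20 7
f 14 20 21
f 4 21 26
f 21 7 27
f 26 27 9
f 21 27 26
f 4 26 30
f 26 9 33
f 30 33 10
f 26 33 30
f 5 31 19
f 31 10 32
f 19 32 6
f 31 32 19
f 3 15 39
f 15 5 40
f 39 40 12
f 15 40 39
f 7 20 36
f 20 3 35
f 36 35 11
f 20 35 36
f 9 27 28
f 27 7 24
f 28 24 8
f 27 24 28
f 10 33 29
f 33 9 25
f 29 25 2
f 33 25 29
f 44 43 47
f 44 47 45
f 45 47 48
f 45 48 46
f 47 43 49
f 47 49 48
f 48 49 50
f 48 50 46
f 49 43 51
f 49 51 50
f 50 51 52
f 50 52 46
f 51 43 53
f 51 53 52
f 52 53 54
f 52 54 46
f 53 43 55
f 53 55 54
f 54 55 56
f 54 56 46
f 55 43 57
f 55 57 56
f 56 57 58
f 56 58 46
f 57 43 59
f 57 59 58
f 58 59 60
f 58 60 46
f 59 43 61
f 59 61 60
f 60 61 62
f 60 62 46
f 61 43 63
f 61 63 62
f 62 63 64
f 62 64 46
f 63 43 65
f 63 65 64
f 64 65 66
f 64 66 46
f 65 43 67
f 65 67 66
f 66 67 68
f 66 68 46
f 67 43 44
f 67 44 68
f 68 44 45
f 68 45 46
f 70 72 69
f 73 70 69
f 69 72 71
f 71 73 69
f 70 76 72
f 74 70 73
f 74 76 70
f 72 76 71
f 75 73 71
f 71 76 75
f 75 74 73
f 76 74 75
f 78 80 77
f 81 78 77
f 77 80 79
f 79 81 77
f 78 84 80
f 82 78 81
f 82 84 78
f 80 84 79
f 83 81 79
f 79 84 83
f 83 82 81
f 84 82 83
f 86 85 88
f 86 88 87
f 88 85 89
f 88 89 87
f 89 85 90
f 89 90 87
f 90 85 91
f 90 91 87
f 91 85 92
f 91 92 87
f 92 85 93
f 92 93 87
f 93 85 94
f 93 94 87
f 94 85 95
f 94 95 87
f 95 85 96
f 95 96 87
f 96 85 86
f 96 86 87



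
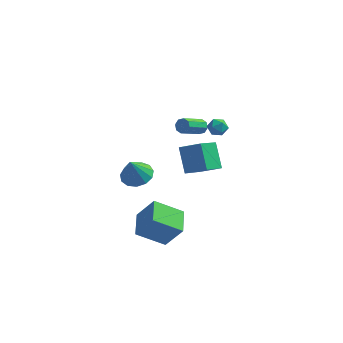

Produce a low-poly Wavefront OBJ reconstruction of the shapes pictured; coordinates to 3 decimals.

v 2.761 -4.721 2.529
v 2.169 -3.647 3.847
v 3.309 -3.165 1.508
v 2.718 -2.091 2.826
v 4.022 -4.769 3.134
v 3.431 -3.695 4.452
v 4.571 -3.213 2.113
v 3.979 -2.139 3.431
v 1.31 -3.398 -5.433
v -0.367 -3.928 -4.305
v 0.975 -1.716 -5.143
v -0.703 -2.245 -4.014
v 2.383 -3.455 -3.866
v 0.705 -3.984 -2.737
v 2.047 -1.772 -3.575
v 0.37 -2.302 -2.447
v -0.937 -1.194 -1.159
v -0.341 -0.437 -0.795
v -1.203 -1.726 0.379
v -0.881 -0.225 -0.815
v -1.439 -0.32 -0.944
v -1.837 -0.693 -1.142
v -1.95 -1.225 -1.345
v -1.741 -1.747 -1.49
v -1.277 -2.093 -1.529
v -0.705 -2.154 -1.451
v -0.207 -1.91 -1.281
v 0.06 -1.438 -1.072
v 0.009 -0.889 -0.891
v 1.956 3.13 0.407
v 2.29 2.756 0.181
v 1.459 1.456 1.108
v 1.124 1.83 1.333
v 2.443 2.913 0.54
v 1.612 1.613 1.467
v 2.311 3.198 0.821
v 1.48 1.898 1.748
v 1.971 3.443 0.859
v 1.139 2.143 1.786
v 1.621 3.504 0.632
v 0.79 2.204 1.559
v 1.468 3.347 0.273
v 0.637 2.047 1.2
v 1.6 3.062 -0.008
v 0.769 1.762 0.919
v 1.941 2.817 -0.046
v 1.109 1.517 0.881
v 2.873 2.625 1.397
v 3.463 2.569 1.036
v 2.997 1.571 1.764
v 3.587 1.515 1.403
v 3.557 1.932 1.956
v 3.481 2.584 1.729
v 2.979 1.556 1.071
v 2.903 2.208 0.844
v 3.529 1.908 0.834
v 3.886 2.14 1.382
v 2.574 2 1.418
v 2.931 2.232 1.966
f 2 4 1
f 5 2 1
f 1 4 3
f 3 5 1
f 2 8 4
f 6 2 5
f 6 8 2
f 4 8 3
f 7 5 3
f 3 8 7
f 7 6 5
f 8 6 7
f 10 12 9
f 13 10 9
f 9 12 11
f 11 13 9
f 10 16 12
f 14 10 13
f 14 16 10
f 12 16 11
f 15 13 11
f 11 16 15
f 15 14 13
f 16 14 15
f 18 17 20
f 18 20 19
f 20 17 21
f 20 21 19
f 21 17 22
f 21 22 19
f 22 17 23
f 22 23 19
f 23 17 24
f 23 24 19
f 24 17 25
f 24 25 19
f 25 17 26
f 25 26 19
f 26 17 27
f 26 27 19
f 27 17 28
f 27 28 19
f 28 17 29
f 28 29 19
f 29 17 18
f 29 18 19
f 31 30 34
f 31 34 32
f 32 34 35
f 32 35 33
f 34 30 36
f 34 36 35
f 35 36 37
f 35 37 33
f 36 30 38
f 36 38 37
f 37 38 39
f 37 39 33
f 38 30 40
f 38 40 39
f 39 40 41
f 39 41 33
f 40 30 42
f 40 42 41
f 41 42 43
f 41 43 33
f 42 30 44
f 42 44 43
f 43 44 45
f 43 45 33
f 44 30 46
f 44 46 45
f 45 46 47
f 45 47 33
f 46 30 31
f 46 31 47
f 47 31 32
f 47 32 33
f 48 59 53
f 48 53 49
f 48 49 55
f 48 55 58
f 48 58 59
f 49 53 57
f 53 59 52
f 59 58 50
f 58 55 54
f 55 49 56
f 51 57 52
f 51 52 50
f 51 50 54
f 51 54 56
f 51 56 57
f 52 57 53
f 50 52 59
f 54 50 58
f 56 54 55
f 57 56 49



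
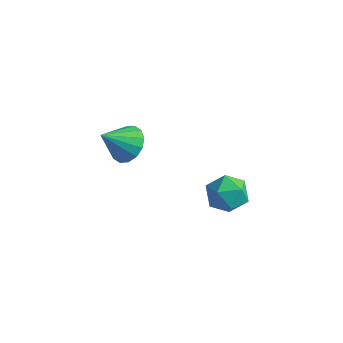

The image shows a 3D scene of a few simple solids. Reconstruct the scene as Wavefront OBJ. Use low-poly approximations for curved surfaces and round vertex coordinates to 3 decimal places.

v -2.992 2.171 2.678
v -2.623 2.787 3.403
v -3.728 1.149 3.922
v -3.098 2.985 3.284
v -3.545 2.964 3.003
v -3.843 2.731 2.634
v -3.913 2.348 2.278
v -3.736 1.917 2.029
v -3.36 1.555 1.954
v -2.885 1.357 2.073
v -2.439 1.378 2.354
v -2.141 1.611 2.722
v -2.07 1.994 3.078
v -2.247 2.424 3.328
v 2.639 2.225 1.993
v 3.483 1.752 2.432
v 1.597 1.288 2.988
v 2.441 0.815 3.427
v 2.246 1.841 3.621
v 2.89 2.42 3.006
v 2.19 0.62 2.414
v 2.834 1.199 1.799
v 3.205 0.76 2.692
v 3.24 1.515 3.438
v 1.84 1.525 1.982
v 1.875 2.28 2.728
f 2 1 4
f 2 4 3
f 4 1 5
f 4 5 3
f 5 1 6
f 5 6 3
f 6 1 7
f 6 7 3
f 7 1 8
f 7 8 3
f 8 1 9
f 8 9 3
f 9 1 10
f 9 10 3
f 10 1 11
f 10 11 3
f 11 1 12
f 11 12 3
f 12 1 13
f 12 13 3
f 13 1 14
f 13 14 3
f 14 1 2
f 14 2 3
f 15 26 20
f 15 20 16
f 15 16 22
f 15 22 25
f 15 25 26
f 16 20 24
f 20 26 19
f 26 25 17
f 25 22 21
f 22 16 23
f 18 24 19
f 18 19 17
f 18 17 21
f 18 21 23
f 18 23 24
f 19 24 20
f 17 19 26
f 21 17 25
f 23 21 22
f 24 23 16



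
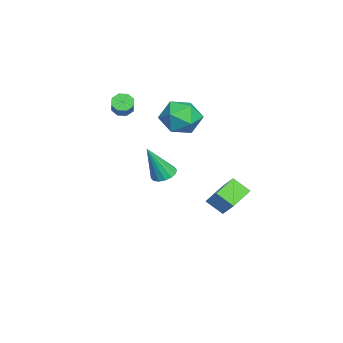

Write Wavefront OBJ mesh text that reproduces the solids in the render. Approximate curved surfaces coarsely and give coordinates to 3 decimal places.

v 2.007 1.084 0.134
v 2.625 0.901 -0.085
v 2.453 0.316 2.026
v 2.665 1.229 0.038
v 2.529 1.517 0.187
v 2.253 1.689 0.322
v 1.911 1.699 0.406
v 1.595 1.544 0.417
v 1.39 1.266 0.353
v 1.35 0.938 0.23
v 1.486 0.65 0.081
v 1.762 0.478 -0.054
v 2.104 0.468 -0.138
v 2.419 0.623 -0.15
v -3.571 -1.647 1.952
v -3.21 -1.396 1.529
v -2.427 -1.283 2.265
v -2.789 -1.533 2.688
v -3.467 -1.079 1.754
v -2.685 -0.966 2.49
v -3.786 -1.094 2.095
v -3.003 -0.981 2.831
v -3.979 -1.433 2.352
v -3.196 -1.319 3.088
v -3.933 -1.897 2.375
v -3.15 -1.784 3.111
v -3.675 -2.214 2.15
v -2.893 -2.101 2.886
v -3.357 -2.199 1.809
v -2.574 -2.086 2.545
v -3.164 -1.861 1.552
v -2.381 -1.747 2.288
v -1.024 2.074 3.428
v -0.421 1.132 3.027
v -2.179 1.988 1.893
v -1.576 1.046 1.492
v -2.251 0.95 2.466
v -1.537 1.003 3.414
v -1.063 2.117 1.506
v -0.349 2.17 2.454
v -0.445 1.158 1.839
v -1.18 0.437 2.432
v -1.42 2.683 2.488
v -2.155 1.962 3.081
v -2.627 2.703 -4.171
v -3.715 3.466 -3.617
v -2.358 3.611 -4.892
v -3.446 4.374 -4.338
v -1.594 3.326 -3.002
v -2.682 4.089 -2.448
v -1.325 4.234 -3.723
v -2.413 4.997 -3.169
f 2 1 4
f 2 4 3
f 4 1 5
f 4 5 3
f 5 1 6
f 5 6 3
f 6 1 7
f 6 7 3
f 7 1 8
f 7 8 3
f 8 1 9
f 8 9 3
f 9 1 10
f 9 10 3
f 10 1 11
f 10 11 3
f 11 1 12
f 11 12 3
f 12 1 13
f 12 13 3
f 13 1 14
f 13 14 3
f 14 1 2
f 14 2 3
f 16 15 19
f 16 19 17
f 17 19 20
f 17 20 18
f 19 15 21
f 19 21 20
f 20 21 22
f 20 22 18
f 21 15 23
f 21 23 22
f 22 23 24
f 22 24 18
f 23 15 25
f 23 25 24
f 24 25 26
f 24 26 18
f 25 15 27
f 25 27 26
f 26 27 28
f 26 28 18
f 27 15 29
f 27 29 28
f 28 29 30
f 28 30 18
f 29 15 31
f 29 31 30
f 30 31 32
f 30 32 18
f 31 15 16
f 31 16 32
f 32 16 17
f 32 17 18
f 33 44 38
f 33 38 34
f 33 34 40
f 33 40 43
f 33 43 44
f 34 38 42
f 38 44 37
f 44 43 35
f 43 40 39
f 40 34 41
f 36 42 37
f 36 37 35
f 36 35 39
f 36 39 41
f 36 41 42
f 37 42 38
f 35 37 44
f 39 35 43
f 41 39 40
f 42 41 34
f 46 48 45
f 49 46 45
f 45 48 47
f 47 49 45
f 46 52 48
f 50 46 49
f 50 52 46
f 48 52 47
f 51 49 47
f 47 52 51
f 51 50 49
f 52 50 51



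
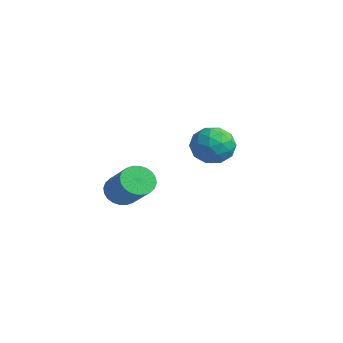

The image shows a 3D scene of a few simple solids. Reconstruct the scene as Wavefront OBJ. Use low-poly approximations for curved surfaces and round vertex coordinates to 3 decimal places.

v 1.716 -3.826 -2.763
v 2.17 -4.152 -3.363
v 3.718 -4.179 -2.177
v 3.264 -3.854 -1.577
v 2.215 -3.839 -3.414
v 3.762 -3.866 -2.228
v 2.183 -3.525 -3.366
v 3.731 -3.552 -2.18
v 2.081 -3.256 -3.226
v 3.628 -3.283 -2.04
v 1.923 -3.074 -3.015
v 3.47 -3.101 -1.829
v 1.733 -3.007 -2.766
v 3.281 -3.034 -1.58
v 1.541 -3.064 -2.517
v 3.089 -3.091 -1.331
v 1.376 -3.238 -2.305
v 2.923 -3.265 -1.119
v 1.262 -3.501 -2.163
v 2.81 -3.528 -0.977
v 1.218 -3.814 -2.112
v 2.765 -3.841 -0.926
v 1.249 -4.128 -2.16
v 2.797 -4.155 -0.974
v 1.352 -4.397 -2.3
v 2.899 -4.424 -1.114
v 1.51 -4.579 -2.511
v 3.057 -4.606 -1.325
v 1.699 -4.646 -2.76
v 3.247 -4.673 -1.574
v 1.891 -4.589 -3.009
v 3.439 -4.616 -1.823
v 2.057 -4.415 -3.221
v 3.604 -4.442 -2.035
v 0.635 2.475 -1.952
v 1.241 1.563 -2.156
v -0.561 1.477 -1.044
v 0.045 0.565 -1.248
v 0.434 1.349 -0.558
v 1.173 1.966 -1.119
v -0.493 1.074 -2.081
v 0.246 1.691 -2.642
v 0.545 0.697 -2.235
v 1.117 0.867 -1.295
v -0.437 2.173 -1.905
v 0.135 2.343 -0.965
v 1.043 2.107 -2.134
v -0.363 0.933 -1.066
v -0.135 1.394 -0.661
v 0.222 0.858 -0.78
v 1.003 2.344 -1.525
v 1.359 1.808 -1.644
v 0.885 1.682 -0.705
v -0.679 1.232 -1.556
v -0.323 0.696 -1.675
v 0.458 2.182 -2.42
v 0.815 1.646 -2.539
v -0.205 1.358 -2.495
v 0.99 1.061 -2.3
v 0.287 0.474 -1.766
v -0.029 0.774 -2.256
v 0.405 1.136 -2.586
v 1.327 1.161 -1.747
v 0.624 0.575 -1.213
v 0.852 1.036 -0.808
v 1.286 1.399 -1.138
v 0.917 0.652 -1.794
v 0.056 2.465 -1.987
v -0.647 1.879 -1.453
v -0.606 1.641 -2.062
v -0.172 2.004 -2.392
v 0.393 2.566 -1.434
v -0.31 1.979 -0.9
v 0.275 1.904 -0.614
v 0.709 2.266 -0.944
v -0.237 2.388 -1.406
f 2 1 5
f 2 5 3
f 3 5 6
f 3 6 4
f 5 1 7
f 5 7 6
f 6 7 8
f 6 8 4
f 7 1 9
f 7 9 8
f 8 9 10
f 8 10 4
f 9 1 11
f 9 11 10
f 10 11 12
f 10 12 4
f 11 1 13
f 11 13 12
f 12 13 14
f 12 14 4
f 13 1 15
f 13 15 14
f 14 15 16
f 14 16 4
f 15 1 17
f 15 17 16
f 16 17 18
f 16 18 4
f 17 1 19
f 17 19 18
f 18 19 20
f 18 20 4
f 19 1 21
f 19 21 20
f 20 21 22
f 20 22 4
f 21 1 23
f 21 23 22
f 22 23 24
f 22 24 4
f 23 1 25
f 23 25 24
f 24 25 26
f 24 26 4
f 25 1 27
f 25 27 26
f 26 27 28
f 26 28 4
f 27 1 29
f 27 29 28
f 28 29 30
f 28 30 4
f 29 1 31
f 29 31 30
f 30 31 32
f 30 32 4
f 31 1 33
f 31 33 32
f 32 33 34
f 32 34 4
f 33 1 2
f 33 2 34
f 34 2 3
f 34 3 4
f 35 72 51
f 72 46 75
f 51 75 40
f 72 75 51
f 35 51 47
f 51 40 52
f 47 52 36
f 51 52 47
f 35 47 56
f 47 36 57
f 56 57 42
f 47 57 56
f 35 56 68
f 56 42 71
f 68 71 45
f 56 71 68
f 35 68 72
f 68 45 76
f 72 76 46
f 68 76 72
f 36 52 63
f 52 40 66
f 63 66 44
f 52 66 63
f 40 75 53
f 75 46 74
f 53 74 39
f 75 74 53
f 46 76 73
f 76 45 69
f 73 69 37
f 76 69 73
f 45 71 70
f 71 42 58
f 70 58 41
f 71 58 70
f 42 57 62
f 57 36 59
f 62 59 43
f 57 59 62
f 38 64 50
f 64 44 65
f 50 65 39
f 64 65 50
f 38 50 48
f 50 39 49
f 48 49 37
f 50 49 48
f 38 48 55
f 48 37 54
f 55 54 41
f 48 54 55
f 38 55 60
f 55 41 61
f 60 61 43
f 55 61 60
f 38 60 64
f 60 43 67
f 64 67 44
f 60 67 64
f 39 65 53
f 65 44 66
f 53 66 40
f 65 66 53
f 37 49 73
f 49 39 74
f 73 74 46
f 49 74 73
f 41 54 70
f 54 37 69
f 70 69 45
f 54 69 70
f 43 61 62
f 61 41 58
f 62 58 42
f 61 58 62
f 44 67 63
f 67 43 59
f 63 59 36
f 67 59 63



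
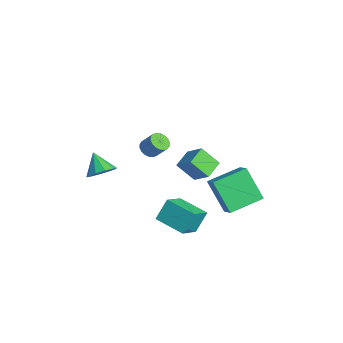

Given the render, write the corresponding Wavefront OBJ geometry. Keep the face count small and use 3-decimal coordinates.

v -1.203 0.279 -4.558
v -0.367 -0.732 -3.771
v -1.441 0.992 -3.389
v -0.605 -0.019 -2.602
v 0.265 1.259 -4.858
v 1.101 0.248 -4.071
v 0.027 1.972 -3.689
v 0.863 0.961 -2.902
v -3.089 -2.788 -1.548
v -2.645 -2.285 -1.025
v -4.051 -2.952 -0.572
v -2.975 -1.983 -1.3
v -3.349 -1.987 -1.669
v -3.624 -2.298 -1.992
v -3.694 -2.795 -2.145
v -3.533 -3.29 -2.07
v -3.203 -3.593 -1.796
v -2.829 -3.588 -1.427
v -2.555 -3.277 -1.104
v -2.484 -2.78 -0.951
v -1.799 2.615 -2.682
v -0.854 2.605 -2.064
v -2.073 4.575 -2.233
v -1.127 4.566 -1.615
v -0.653 3.174 -4.425
v 0.293 3.165 -3.807
v -0.926 5.135 -3.976
v 0.019 5.125 -3.358
v -0.115 -1.138 2.083
v 0.318 -1.519 2.024
v 0.808 -1.084 2.819
v 0.375 -0.702 2.877
v 0.392 -1.324 1.872
v 0.882 -0.889 2.666
v 0.365 -1.093 1.761
v 0.856 -0.657 2.556
v 0.244 -0.87 1.714
v 0.734 -0.435 2.509
v 0.051 -0.7 1.74
v 0.542 -0.265 2.535
v -0.175 -0.617 1.834
v 0.316 -0.182 2.628
v -0.389 -0.637 1.977
v 0.102 -0.202 2.772
v -0.548 -0.756 2.141
v -0.058 -0.321 2.936
v -0.622 -0.951 2.294
v -0.132 -0.516 3.088
v -0.596 -1.183 2.404
v -0.105 -0.747 3.199
v -0.474 -1.405 2.451
v 0.016 -0.97 3.246
v -0.282 -1.575 2.425
v 0.209 -1.14 3.22
v -0.056 -1.658 2.332
v 0.435 -1.223 3.126
v 0.158 -1.638 2.188
v 0.649 -1.203 2.983
v -2.521 2.162 -2.963
v -3.02 1.322 -1.932
v -3.256 3.04 -2.604
v -3.755 2.2 -1.573
v -1.565 2.62 -2.127
v -2.064 1.78 -1.096
v -2.3 3.498 -1.768
v -2.799 2.658 -0.737
f 2 4 1
f 5 2 1
f 1 4 3
f 3 5 1
f 2 8 4
f 6 2 5
f 6 8 2
f 4 8 3
f 7 5 3
f 3 8 7
f 7 6 5
f 8 6 7
f 10 9 12
f 10 12 11
f 12 9 13
f 12 13 11
f 13 9 14
f 13 14 11
f 14 9 15
f 14 15 11
f 15 9 16
f 15 16 11
f 16 9 17
f 16 17 11
f 17 9 18
f 17 18 11
f 18 9 19
f 18 19 11
f 19 9 20
f 19 20 11
f 20 9 10
f 20 10 11
f 22 24 21
f 25 22 21
f 21 24 23
f 23 25 21
f 22 28 24
f 26 22 25
f 26 28 22
f 24 28 23
f 27 25 23
f 23 28 27
f 27 26 25
f 28 26 27
f 30 29 33
f 30 33 31
f 31 33 34
f 31 34 32
f 33 29 35
f 33 35 34
f 34 35 36
f 34 36 32
f 35 29 37
f 35 37 36
f 36 37 38
f 36 38 32
f 37 29 39
f 37 39 38
f 38 39 40
f 38 40 32
f 39 29 41
f 39 41 40
f 40 41 42
f 40 42 32
f 41 29 43
f 41 43 42
f 42 43 44
f 42 44 32
f 43 29 45
f 43 45 44
f 44 45 46
f 44 46 32
f 45 29 47
f 45 47 46
f 46 47 48
f 46 48 32
f 47 29 49
f 47 49 48
f 48 49 50
f 48 50 32
f 49 29 51
f 49 51 50
f 50 51 52
f 50 52 32
f 51 29 53
f 51 53 52
f 52 53 54
f 52 54 32
f 53 29 55
f 53 55 54
f 54 55 56
f 54 56 32
f 55 29 57
f 55 57 56
f 56 57 58
f 56 58 32
f 57 29 30
f 57 30 58
f 58 30 31
f 58 31 32
f 60 62 59
f 63 60 59
f 59 62 61
f 61 63 59
f 60 66 62
f 64 60 63
f 64 66 60
f 62 66 61
f 65 63 61
f 61 66 65
f 65 64 63
f 66 64 65

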